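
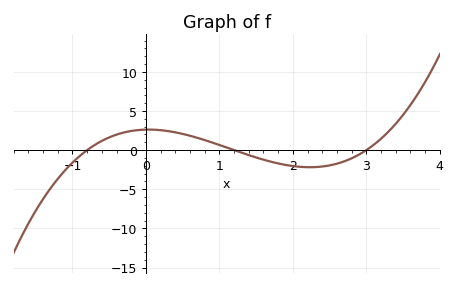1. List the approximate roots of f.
-0.8, 1.2, 3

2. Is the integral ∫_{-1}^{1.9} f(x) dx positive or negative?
positive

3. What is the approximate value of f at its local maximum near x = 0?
2.5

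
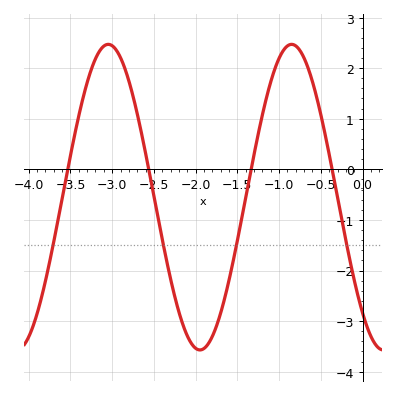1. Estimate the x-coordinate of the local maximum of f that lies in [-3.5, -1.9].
-3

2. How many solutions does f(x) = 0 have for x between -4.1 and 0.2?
4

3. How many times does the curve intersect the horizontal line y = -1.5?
4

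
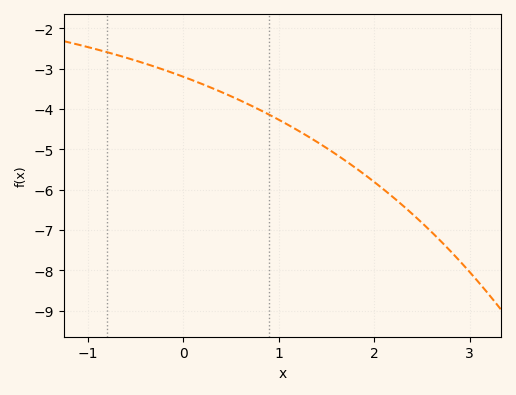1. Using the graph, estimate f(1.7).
-5.3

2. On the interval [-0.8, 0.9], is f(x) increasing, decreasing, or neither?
decreasing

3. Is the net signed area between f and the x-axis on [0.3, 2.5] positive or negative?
negative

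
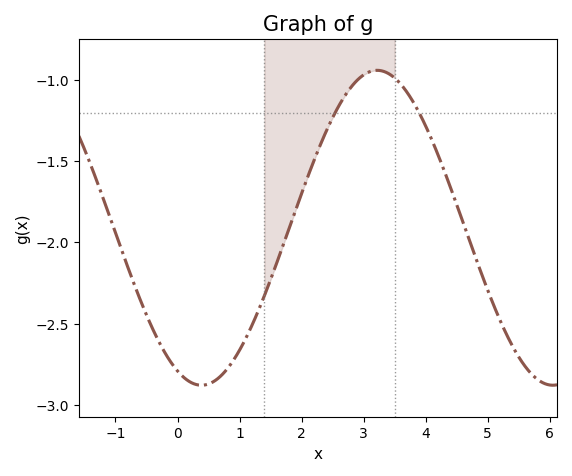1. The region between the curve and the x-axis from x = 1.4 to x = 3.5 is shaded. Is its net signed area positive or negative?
negative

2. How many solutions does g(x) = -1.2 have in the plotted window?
2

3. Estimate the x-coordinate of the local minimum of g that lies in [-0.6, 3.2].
0.387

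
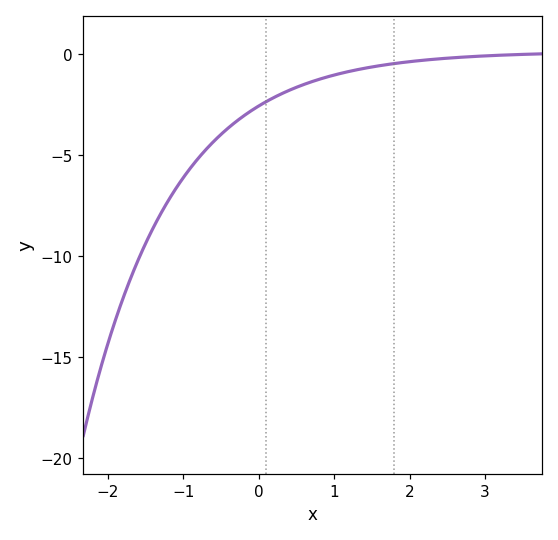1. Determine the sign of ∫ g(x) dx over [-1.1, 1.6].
negative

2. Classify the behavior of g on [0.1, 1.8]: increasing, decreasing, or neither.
increasing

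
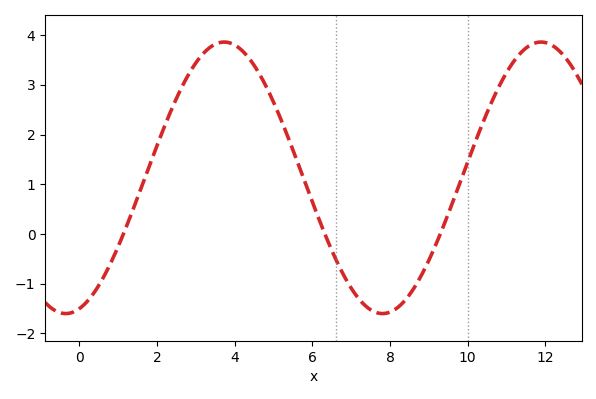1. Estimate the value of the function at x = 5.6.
1.5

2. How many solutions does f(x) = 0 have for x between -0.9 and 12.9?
3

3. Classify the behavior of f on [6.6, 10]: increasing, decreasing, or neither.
neither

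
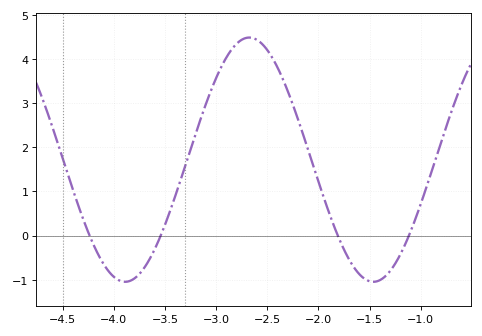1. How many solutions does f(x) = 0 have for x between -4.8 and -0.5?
4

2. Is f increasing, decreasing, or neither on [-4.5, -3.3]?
neither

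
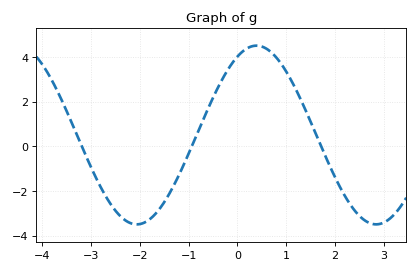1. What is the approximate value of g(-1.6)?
-2.8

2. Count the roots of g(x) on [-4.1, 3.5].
3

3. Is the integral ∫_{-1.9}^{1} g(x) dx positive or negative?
positive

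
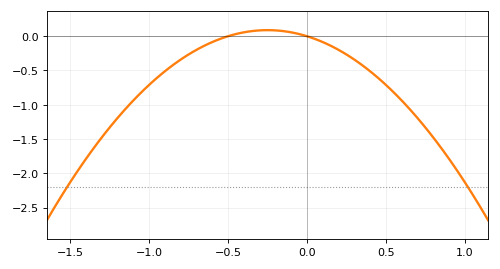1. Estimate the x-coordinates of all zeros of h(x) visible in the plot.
-0.5, 0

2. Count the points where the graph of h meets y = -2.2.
2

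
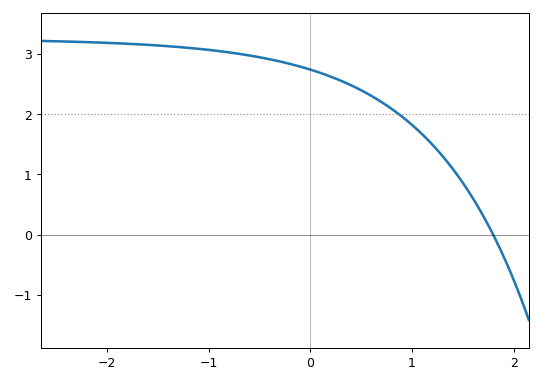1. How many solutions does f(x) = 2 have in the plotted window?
1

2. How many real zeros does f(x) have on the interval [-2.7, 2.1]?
1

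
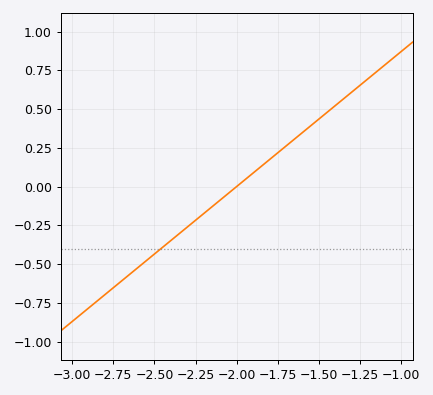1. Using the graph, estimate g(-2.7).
-0.609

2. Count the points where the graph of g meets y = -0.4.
1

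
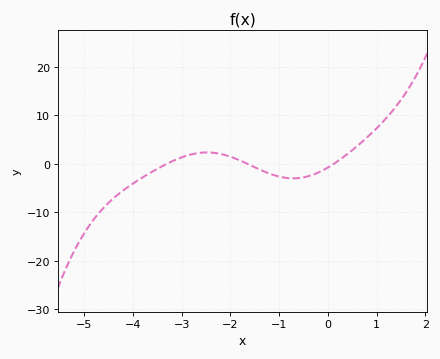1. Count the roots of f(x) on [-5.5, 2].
3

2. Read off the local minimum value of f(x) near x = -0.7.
-3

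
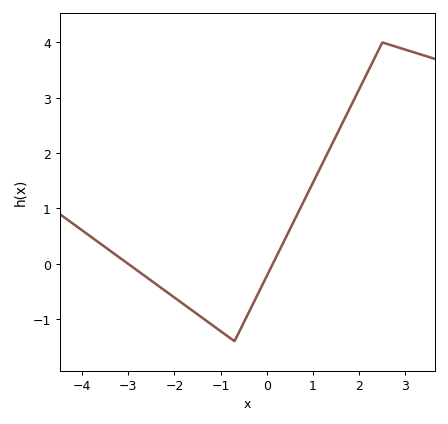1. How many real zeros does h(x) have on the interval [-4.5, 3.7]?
2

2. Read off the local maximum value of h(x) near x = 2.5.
4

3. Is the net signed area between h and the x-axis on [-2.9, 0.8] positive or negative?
negative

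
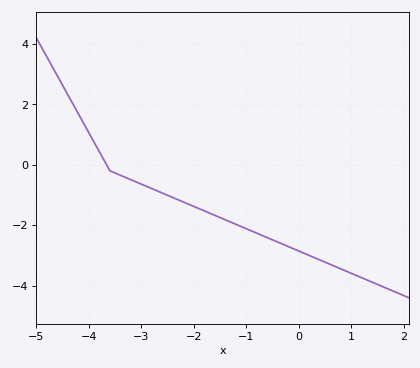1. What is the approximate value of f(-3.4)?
-0.348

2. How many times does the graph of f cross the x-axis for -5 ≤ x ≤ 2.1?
1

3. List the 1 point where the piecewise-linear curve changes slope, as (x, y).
(-3.6, -0.2)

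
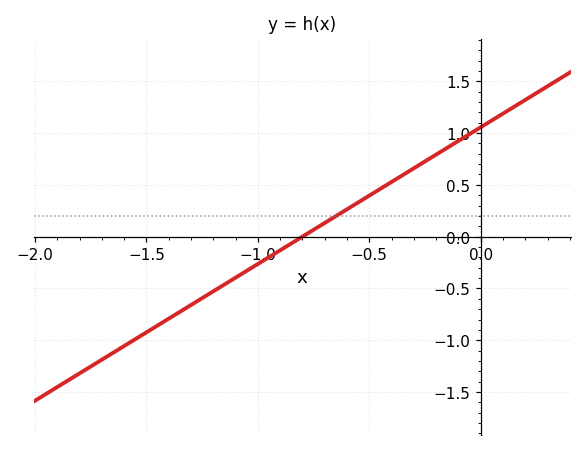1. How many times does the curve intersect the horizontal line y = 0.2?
1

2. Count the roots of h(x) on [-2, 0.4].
1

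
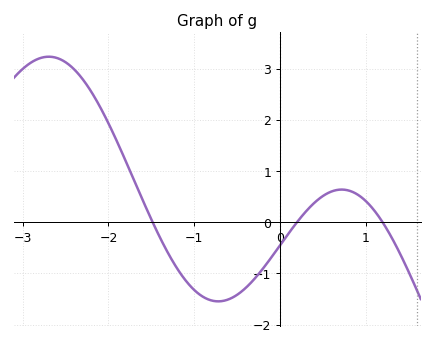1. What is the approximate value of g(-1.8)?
1.2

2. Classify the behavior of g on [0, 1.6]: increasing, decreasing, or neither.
neither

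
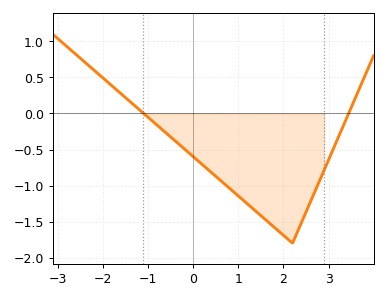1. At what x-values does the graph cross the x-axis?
-1.1, 3.4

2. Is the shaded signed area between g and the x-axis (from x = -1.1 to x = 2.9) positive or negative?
negative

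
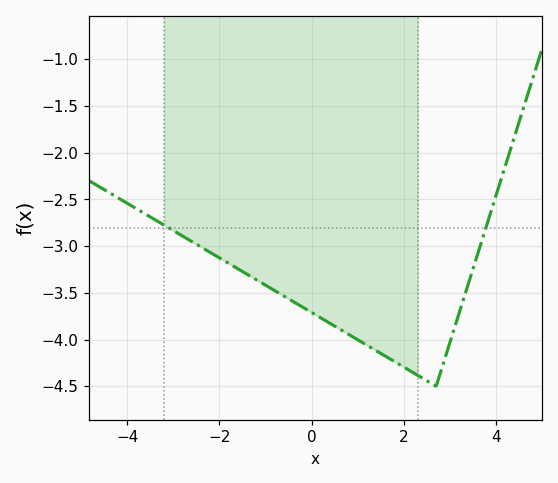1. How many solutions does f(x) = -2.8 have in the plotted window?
2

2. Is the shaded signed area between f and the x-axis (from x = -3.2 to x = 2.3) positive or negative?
negative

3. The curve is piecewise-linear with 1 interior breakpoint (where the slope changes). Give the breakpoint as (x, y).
(2.7, -4.5)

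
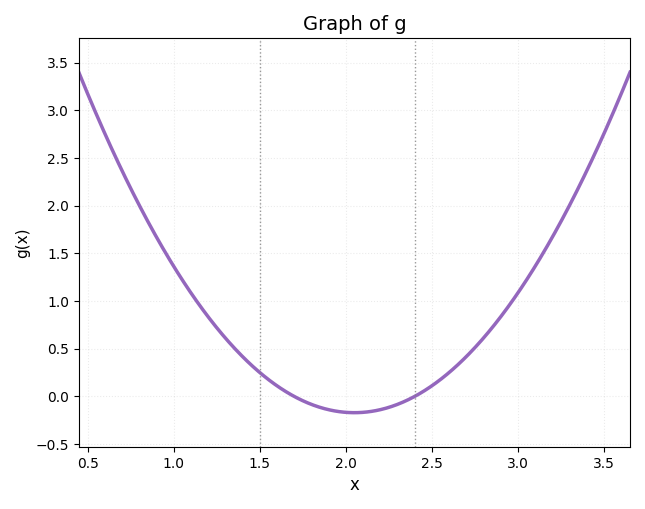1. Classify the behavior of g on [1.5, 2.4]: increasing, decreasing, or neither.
neither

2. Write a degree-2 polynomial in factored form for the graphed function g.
y = 1.39(x - 1.7)(x - 2.4)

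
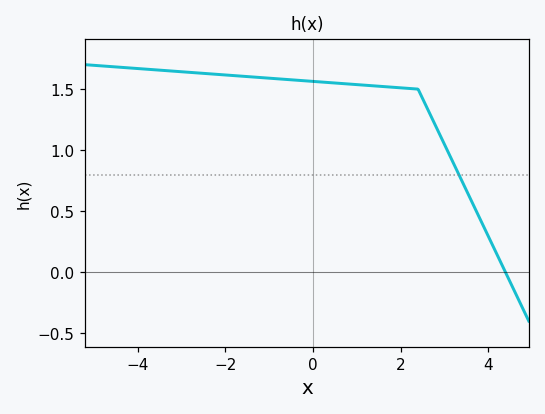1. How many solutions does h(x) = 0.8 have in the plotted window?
1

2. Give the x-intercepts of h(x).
4.39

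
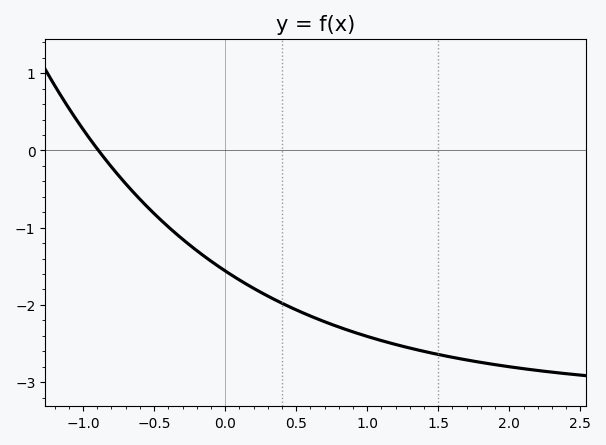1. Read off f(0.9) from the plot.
-2.35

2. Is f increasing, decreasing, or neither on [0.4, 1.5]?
decreasing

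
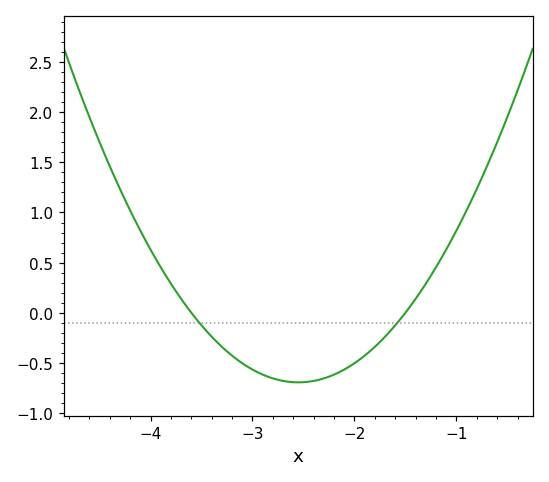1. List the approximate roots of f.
-3.6, -1.5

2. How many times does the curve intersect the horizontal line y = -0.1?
2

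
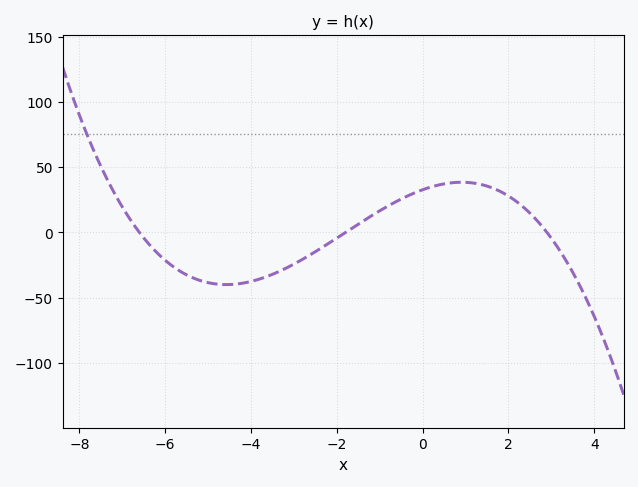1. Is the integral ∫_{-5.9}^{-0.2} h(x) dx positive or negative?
negative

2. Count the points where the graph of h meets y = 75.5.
1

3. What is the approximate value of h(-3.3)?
-30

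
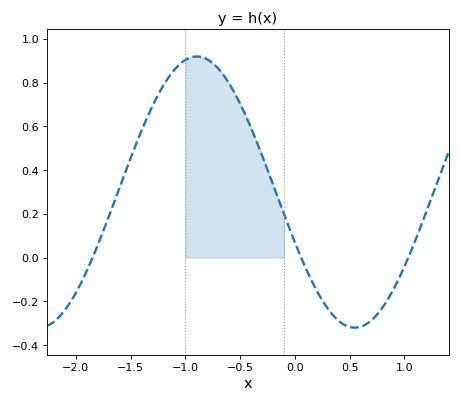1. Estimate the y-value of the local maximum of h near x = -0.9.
0.92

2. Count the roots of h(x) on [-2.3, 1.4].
3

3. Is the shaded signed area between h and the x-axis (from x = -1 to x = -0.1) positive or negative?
positive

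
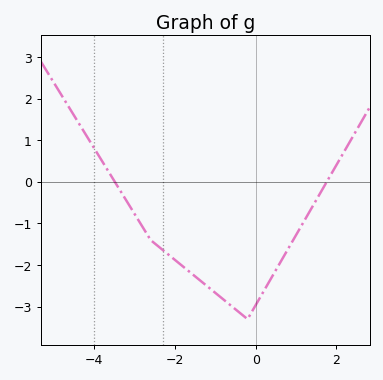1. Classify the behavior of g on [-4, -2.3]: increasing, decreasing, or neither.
decreasing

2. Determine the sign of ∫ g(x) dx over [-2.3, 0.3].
negative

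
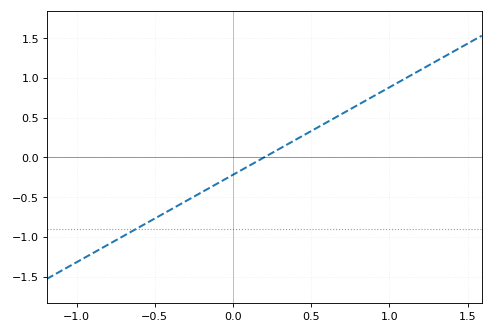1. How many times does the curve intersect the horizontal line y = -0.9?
1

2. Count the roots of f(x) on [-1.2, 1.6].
1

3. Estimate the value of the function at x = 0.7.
0.55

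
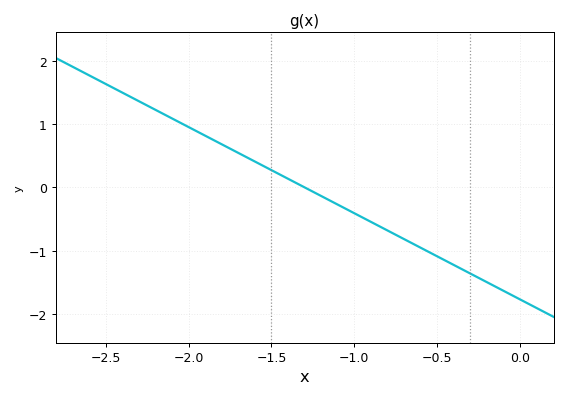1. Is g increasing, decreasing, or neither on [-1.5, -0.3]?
decreasing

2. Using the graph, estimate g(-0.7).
-0.8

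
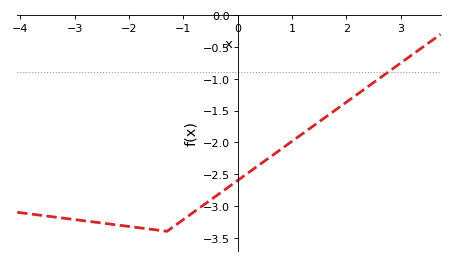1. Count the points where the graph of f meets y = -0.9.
1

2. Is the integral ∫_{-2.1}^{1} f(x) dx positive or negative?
negative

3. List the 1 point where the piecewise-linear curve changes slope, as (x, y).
(-1.3, -3.4)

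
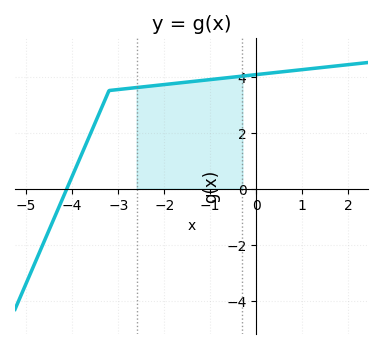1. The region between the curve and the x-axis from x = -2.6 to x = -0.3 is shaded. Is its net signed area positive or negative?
positive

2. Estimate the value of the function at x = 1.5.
4.4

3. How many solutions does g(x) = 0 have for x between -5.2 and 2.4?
1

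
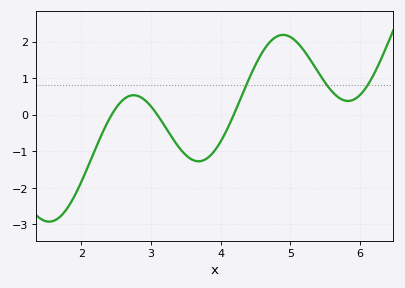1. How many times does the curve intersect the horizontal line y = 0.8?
3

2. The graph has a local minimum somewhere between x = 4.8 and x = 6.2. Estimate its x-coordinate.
5.8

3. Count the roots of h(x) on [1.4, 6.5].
3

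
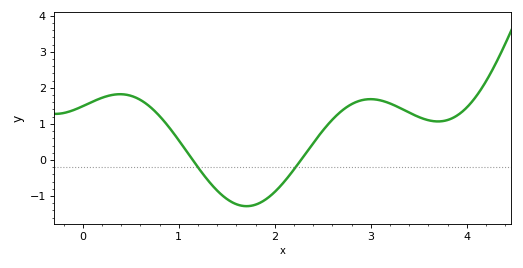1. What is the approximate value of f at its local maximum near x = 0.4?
1.82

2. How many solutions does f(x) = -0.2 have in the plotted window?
2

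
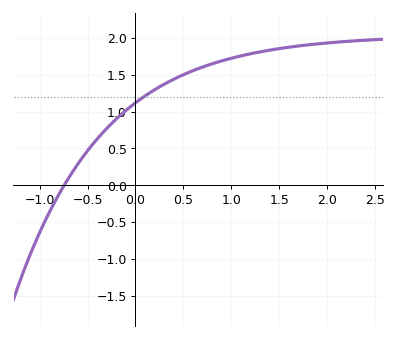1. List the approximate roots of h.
-0.744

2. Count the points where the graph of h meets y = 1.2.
1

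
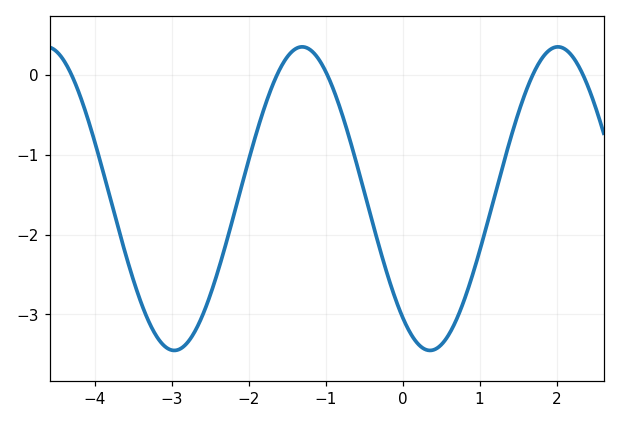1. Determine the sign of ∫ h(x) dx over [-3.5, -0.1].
negative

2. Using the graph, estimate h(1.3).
-1.1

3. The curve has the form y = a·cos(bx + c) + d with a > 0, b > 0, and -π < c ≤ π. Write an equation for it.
y = 1.9cos(1.9x + 2.5) - 1.55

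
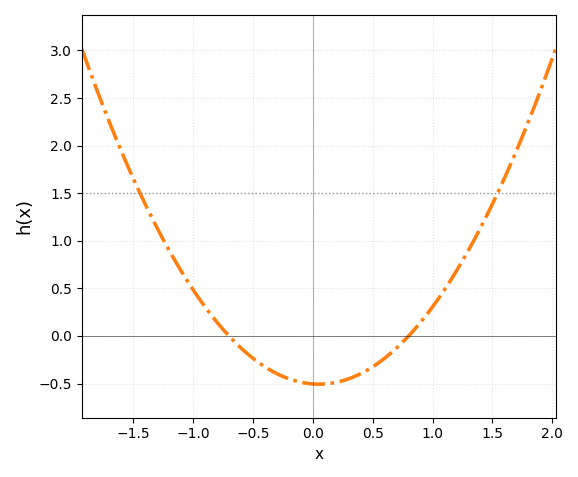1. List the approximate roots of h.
-0.7, 0.8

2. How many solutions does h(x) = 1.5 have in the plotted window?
2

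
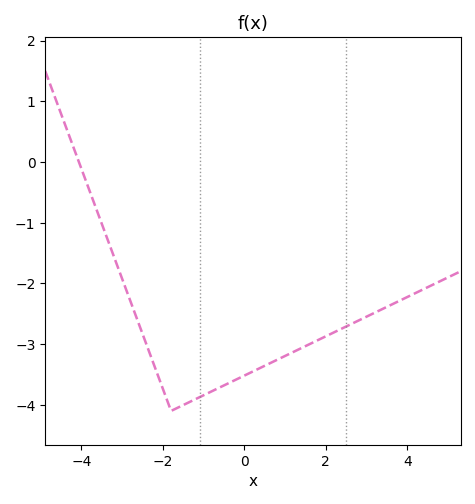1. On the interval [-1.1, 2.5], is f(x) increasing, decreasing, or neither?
increasing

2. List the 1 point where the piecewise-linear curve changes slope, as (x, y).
(-1.8, -4.1)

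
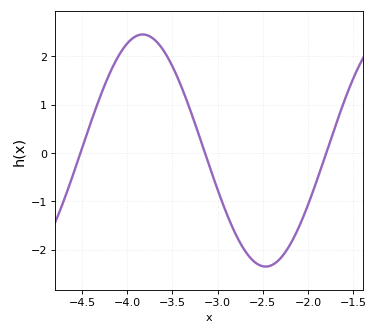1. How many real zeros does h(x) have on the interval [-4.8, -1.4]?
3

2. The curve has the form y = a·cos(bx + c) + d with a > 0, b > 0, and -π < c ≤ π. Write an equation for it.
y = 2.4cos(2.3x + 2.6) + 0.05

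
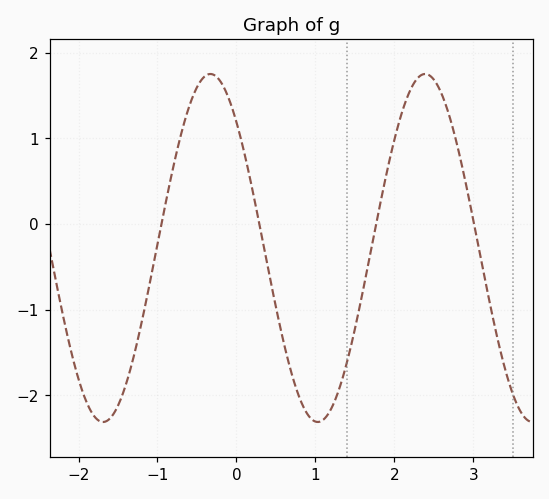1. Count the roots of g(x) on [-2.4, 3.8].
4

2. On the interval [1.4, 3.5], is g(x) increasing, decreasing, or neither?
neither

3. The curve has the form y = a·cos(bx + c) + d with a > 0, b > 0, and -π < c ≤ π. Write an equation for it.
y = 2.03cos(2.3x + 0.76) - 0.28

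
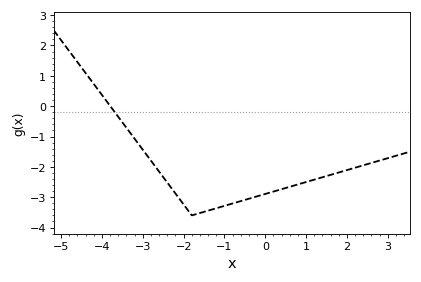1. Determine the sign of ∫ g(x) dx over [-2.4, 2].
negative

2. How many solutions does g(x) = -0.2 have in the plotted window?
1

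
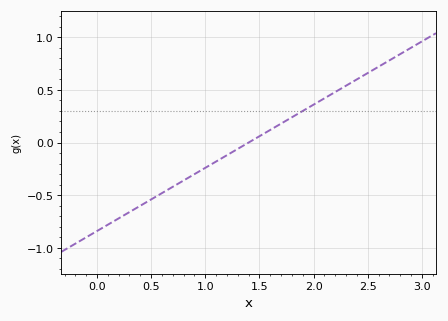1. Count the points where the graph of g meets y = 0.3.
1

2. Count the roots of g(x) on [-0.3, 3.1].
1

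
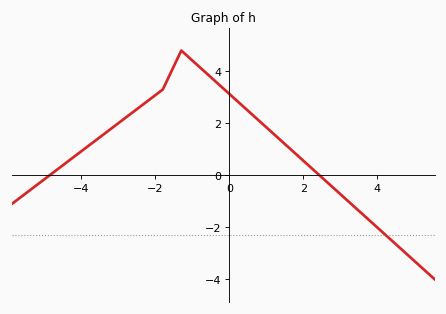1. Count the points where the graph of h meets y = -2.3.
1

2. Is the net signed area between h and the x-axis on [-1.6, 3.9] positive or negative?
positive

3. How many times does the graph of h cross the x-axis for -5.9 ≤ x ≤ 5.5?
2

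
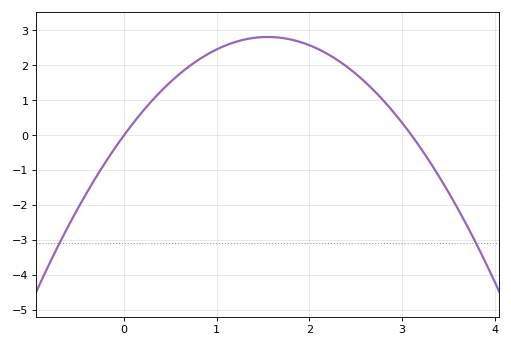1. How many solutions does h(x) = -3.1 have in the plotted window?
2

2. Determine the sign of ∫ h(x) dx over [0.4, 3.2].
positive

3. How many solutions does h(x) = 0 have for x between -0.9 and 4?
2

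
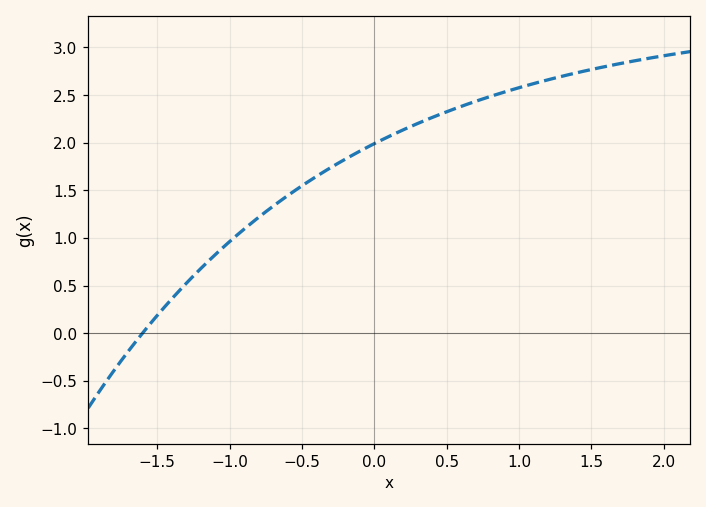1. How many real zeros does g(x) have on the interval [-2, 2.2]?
1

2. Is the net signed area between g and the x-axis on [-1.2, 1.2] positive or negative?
positive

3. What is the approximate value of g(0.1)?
2.05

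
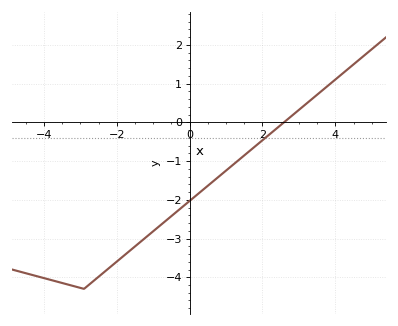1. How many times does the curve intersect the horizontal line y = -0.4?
1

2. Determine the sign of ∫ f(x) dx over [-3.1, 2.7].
negative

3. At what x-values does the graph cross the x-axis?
2.6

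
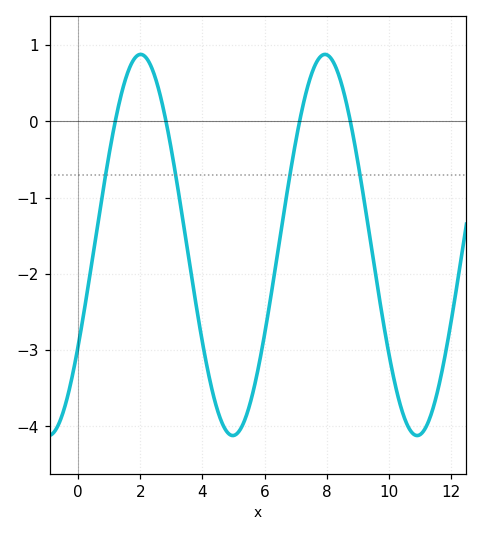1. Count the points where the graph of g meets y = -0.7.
4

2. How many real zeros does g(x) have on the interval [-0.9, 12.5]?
4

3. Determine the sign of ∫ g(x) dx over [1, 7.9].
negative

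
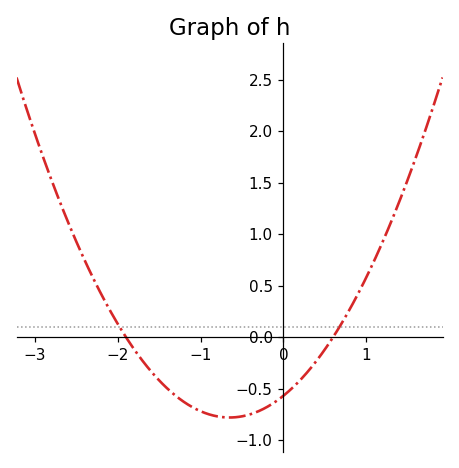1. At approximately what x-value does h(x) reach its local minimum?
-0.65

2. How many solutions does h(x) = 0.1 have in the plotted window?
2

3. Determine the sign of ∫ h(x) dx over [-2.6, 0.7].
negative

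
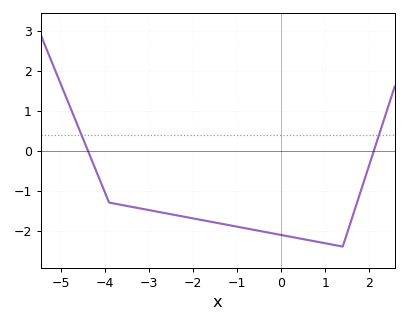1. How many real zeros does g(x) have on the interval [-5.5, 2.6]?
2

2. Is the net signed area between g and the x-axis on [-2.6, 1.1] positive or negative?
negative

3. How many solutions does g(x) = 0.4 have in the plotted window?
2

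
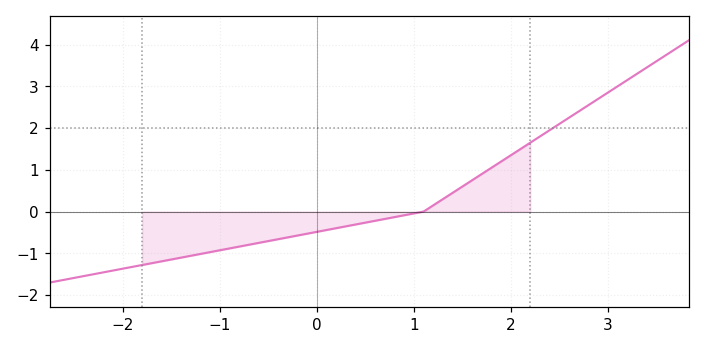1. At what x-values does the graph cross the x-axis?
1.1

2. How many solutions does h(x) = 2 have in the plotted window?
1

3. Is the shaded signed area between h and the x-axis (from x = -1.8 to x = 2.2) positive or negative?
negative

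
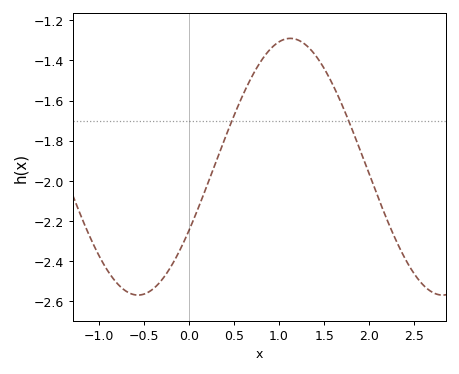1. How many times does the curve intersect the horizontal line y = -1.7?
2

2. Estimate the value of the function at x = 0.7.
-1.48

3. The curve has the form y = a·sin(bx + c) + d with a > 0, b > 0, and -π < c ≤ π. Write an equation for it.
y = 0.64sin(1.9x - 0.52) - 1.93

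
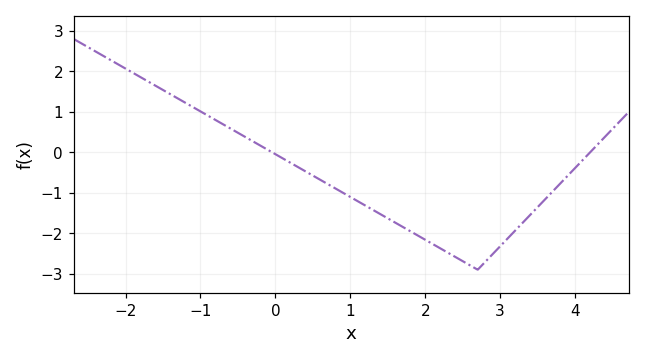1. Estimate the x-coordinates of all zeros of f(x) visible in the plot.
0, 4.2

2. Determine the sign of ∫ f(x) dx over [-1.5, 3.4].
negative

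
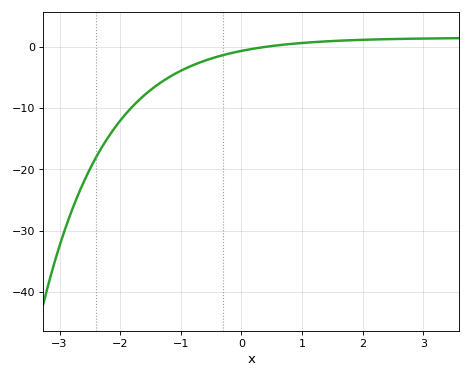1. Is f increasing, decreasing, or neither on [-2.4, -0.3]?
increasing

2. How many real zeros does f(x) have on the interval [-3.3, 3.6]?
1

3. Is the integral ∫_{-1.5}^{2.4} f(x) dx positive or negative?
negative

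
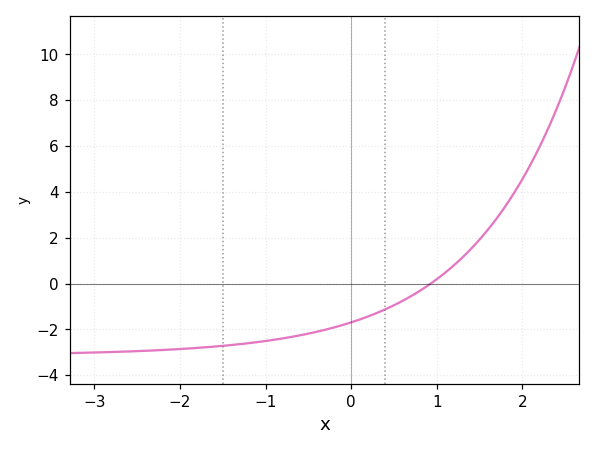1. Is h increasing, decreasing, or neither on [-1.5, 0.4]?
increasing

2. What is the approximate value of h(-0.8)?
-2.4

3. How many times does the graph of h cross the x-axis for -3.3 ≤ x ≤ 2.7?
1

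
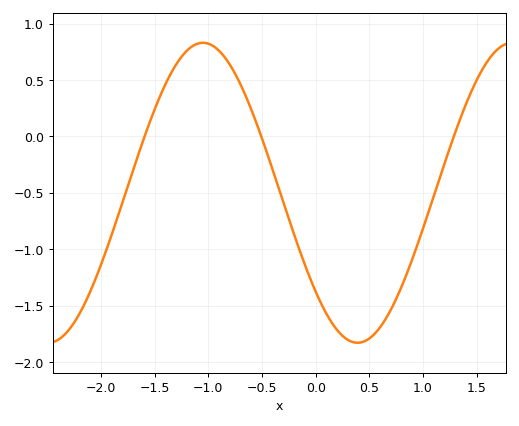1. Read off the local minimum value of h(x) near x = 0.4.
-1.83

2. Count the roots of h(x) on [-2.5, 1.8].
3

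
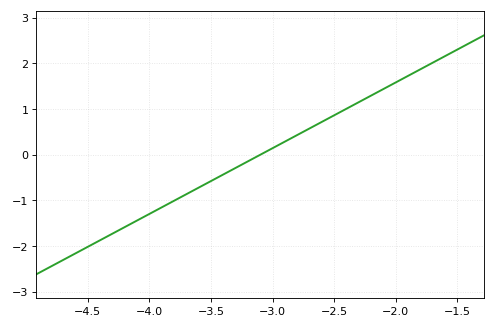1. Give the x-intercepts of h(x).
-3.1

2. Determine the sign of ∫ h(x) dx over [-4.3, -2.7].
negative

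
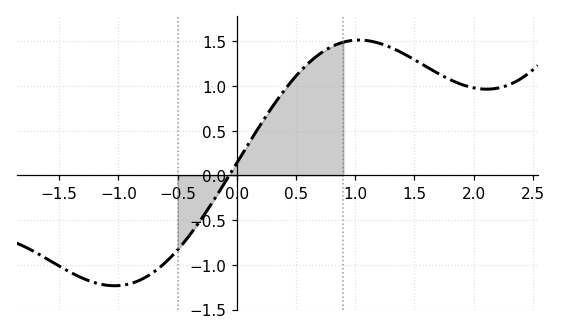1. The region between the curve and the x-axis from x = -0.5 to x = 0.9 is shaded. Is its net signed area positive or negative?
positive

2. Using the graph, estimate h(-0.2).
-0.3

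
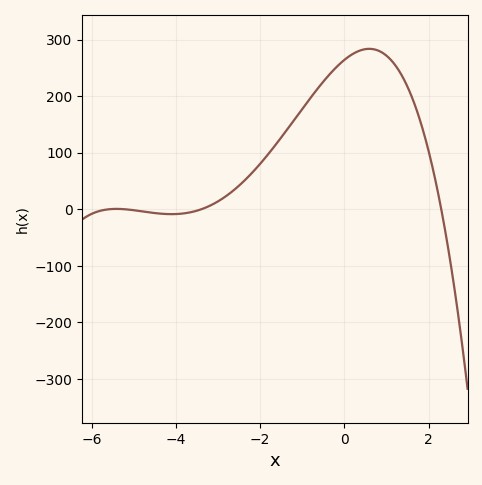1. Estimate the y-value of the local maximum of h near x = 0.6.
280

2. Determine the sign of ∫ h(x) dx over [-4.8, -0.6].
positive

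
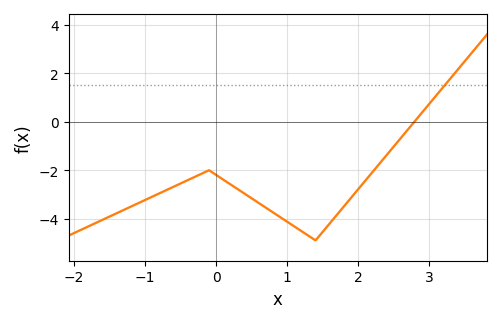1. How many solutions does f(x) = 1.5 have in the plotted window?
1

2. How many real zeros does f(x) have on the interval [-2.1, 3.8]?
1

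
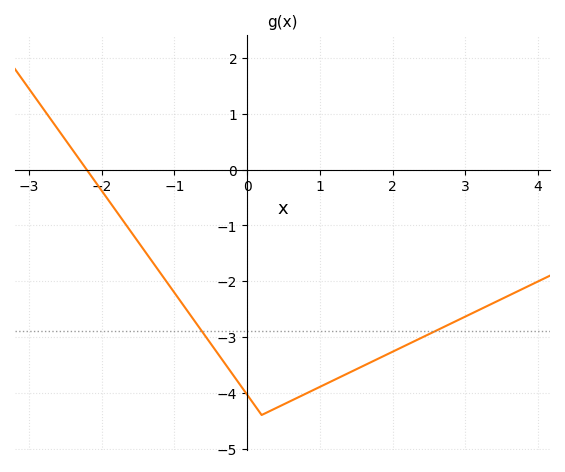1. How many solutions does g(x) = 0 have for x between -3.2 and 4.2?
1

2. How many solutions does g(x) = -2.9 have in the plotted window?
2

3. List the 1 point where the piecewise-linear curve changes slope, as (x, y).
(0.2, -4.4)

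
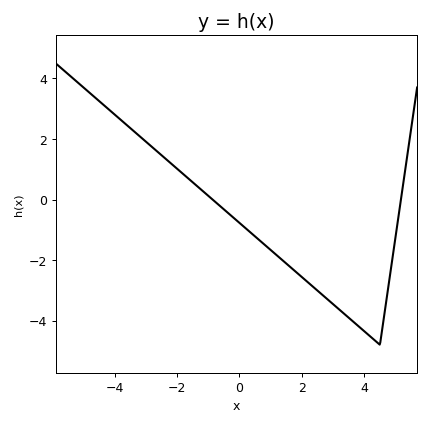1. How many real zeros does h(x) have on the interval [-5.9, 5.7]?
2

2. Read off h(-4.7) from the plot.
3.4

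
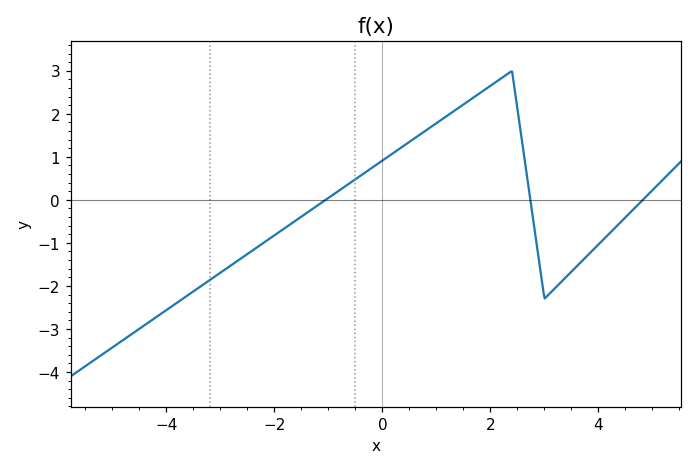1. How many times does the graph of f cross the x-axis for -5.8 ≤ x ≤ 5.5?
3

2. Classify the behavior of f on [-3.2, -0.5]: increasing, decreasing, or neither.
increasing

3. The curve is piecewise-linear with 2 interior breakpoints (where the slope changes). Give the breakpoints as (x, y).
(2.4, 3); (3, -2.3)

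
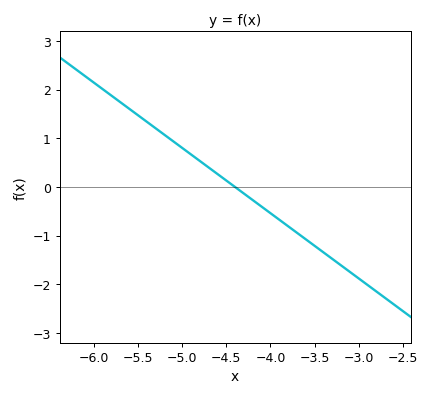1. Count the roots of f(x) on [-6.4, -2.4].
1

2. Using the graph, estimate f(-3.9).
-0.7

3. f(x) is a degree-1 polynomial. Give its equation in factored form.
y = -1.34(x + 4.4)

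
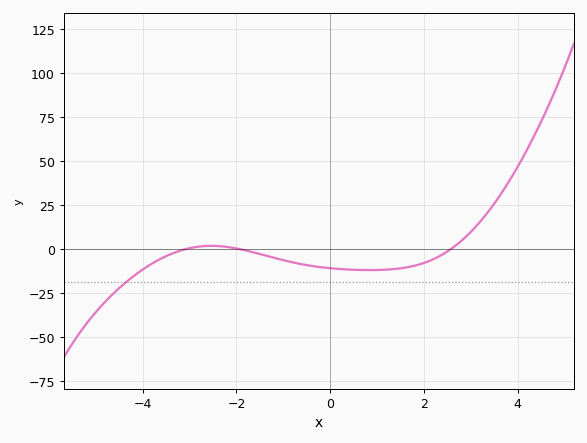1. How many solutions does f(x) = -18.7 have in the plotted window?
1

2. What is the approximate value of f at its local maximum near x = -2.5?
1.97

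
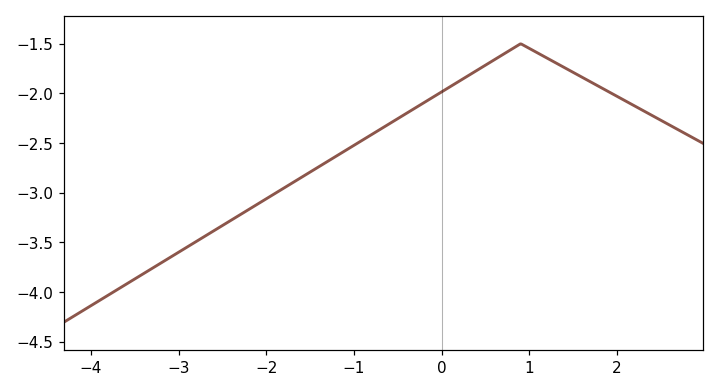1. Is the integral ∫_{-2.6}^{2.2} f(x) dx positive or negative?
negative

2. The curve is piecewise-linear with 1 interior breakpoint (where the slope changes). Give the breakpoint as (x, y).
(0.9, -1.5)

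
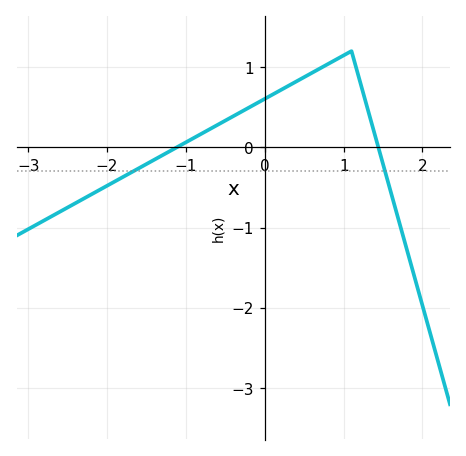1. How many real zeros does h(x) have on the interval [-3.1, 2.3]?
2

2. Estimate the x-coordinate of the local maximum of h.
1.1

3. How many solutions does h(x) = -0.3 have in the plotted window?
2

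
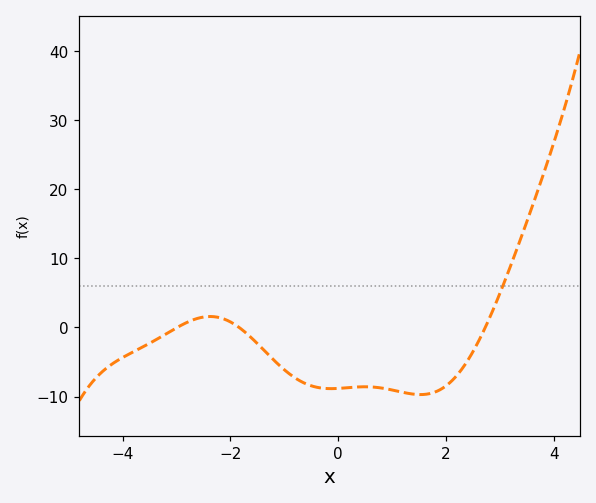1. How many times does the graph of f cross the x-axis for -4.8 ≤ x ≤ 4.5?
3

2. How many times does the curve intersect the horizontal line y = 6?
1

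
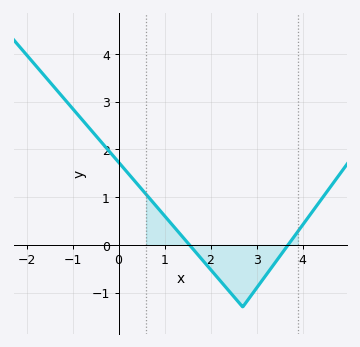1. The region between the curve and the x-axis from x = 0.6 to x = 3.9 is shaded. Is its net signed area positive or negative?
negative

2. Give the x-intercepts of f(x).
1.5, 3.7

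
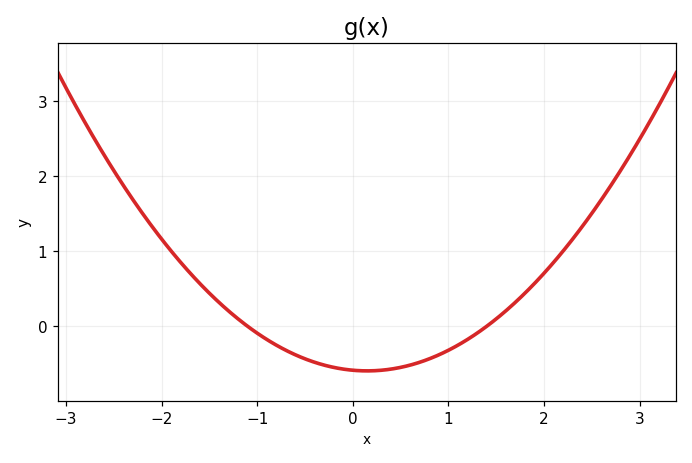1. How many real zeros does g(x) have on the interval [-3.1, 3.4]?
2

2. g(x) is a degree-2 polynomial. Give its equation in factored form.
y = 0.38(x + 1.1)(x - 1.4)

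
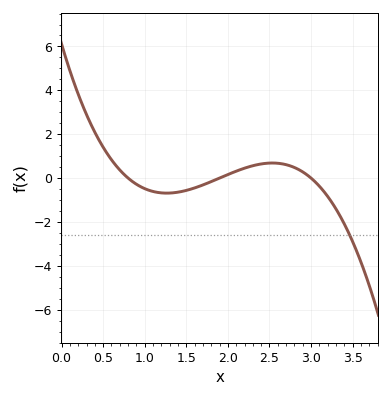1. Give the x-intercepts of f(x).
0.8, 1.9, 3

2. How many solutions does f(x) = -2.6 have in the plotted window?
1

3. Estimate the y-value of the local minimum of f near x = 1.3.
-0.686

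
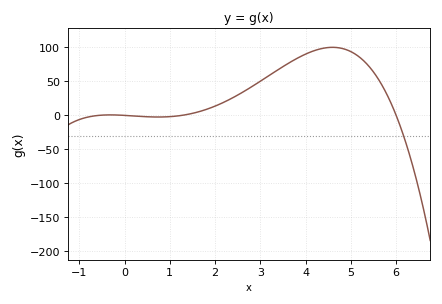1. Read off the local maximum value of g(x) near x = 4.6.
100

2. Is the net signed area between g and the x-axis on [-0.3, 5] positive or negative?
positive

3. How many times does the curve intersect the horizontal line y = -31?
1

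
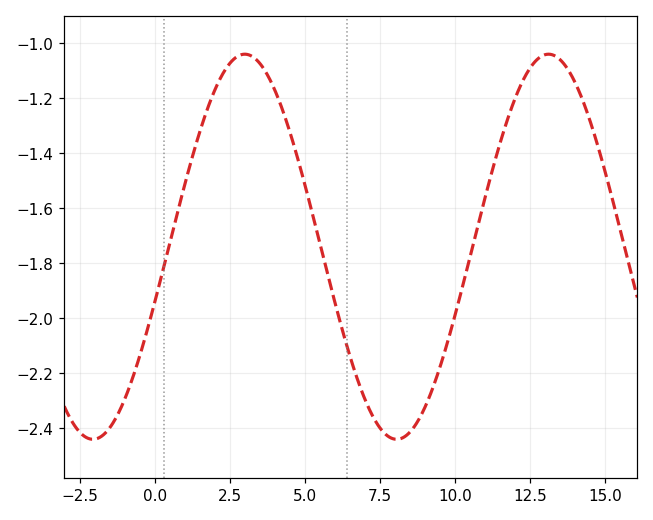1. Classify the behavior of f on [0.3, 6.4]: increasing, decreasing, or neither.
neither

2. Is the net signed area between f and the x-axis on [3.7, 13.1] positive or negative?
negative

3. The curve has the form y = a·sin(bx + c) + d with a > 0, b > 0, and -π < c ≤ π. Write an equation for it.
y = 0.7sin(0.62x - 0.282) - 1.74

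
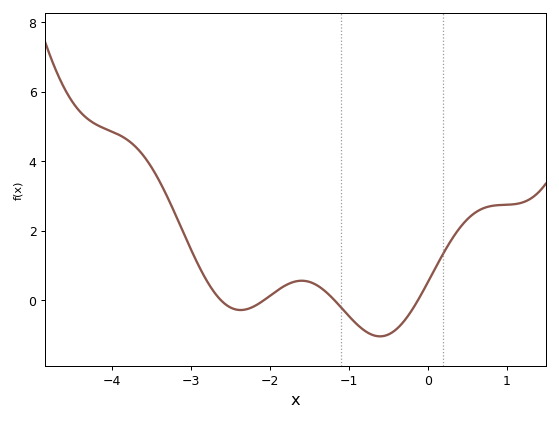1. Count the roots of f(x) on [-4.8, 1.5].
4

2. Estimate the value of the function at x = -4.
4.86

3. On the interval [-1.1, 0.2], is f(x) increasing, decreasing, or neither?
neither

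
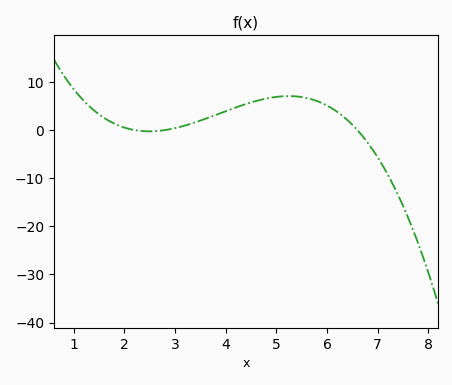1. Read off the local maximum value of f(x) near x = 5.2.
7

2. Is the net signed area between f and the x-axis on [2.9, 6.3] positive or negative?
positive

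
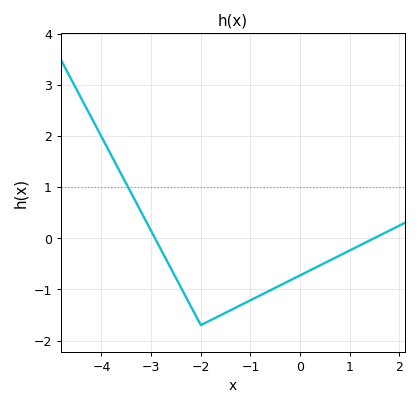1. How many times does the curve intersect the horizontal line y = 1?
1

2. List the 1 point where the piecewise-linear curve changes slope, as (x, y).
(-2, -1.7)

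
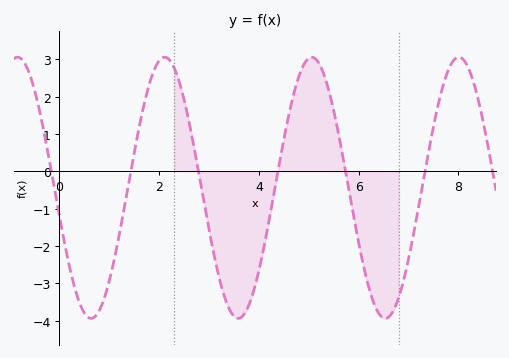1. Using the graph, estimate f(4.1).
-2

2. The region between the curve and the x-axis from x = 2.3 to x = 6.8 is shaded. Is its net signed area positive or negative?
negative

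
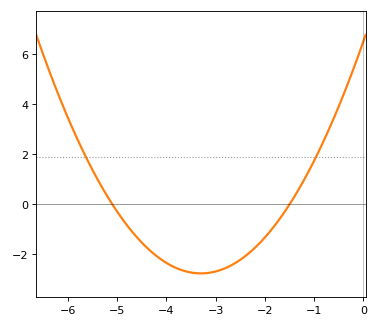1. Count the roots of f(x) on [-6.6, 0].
2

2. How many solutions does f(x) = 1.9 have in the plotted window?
2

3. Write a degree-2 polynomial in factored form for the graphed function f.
y = 0.85(x + 5.1)(x + 1.5)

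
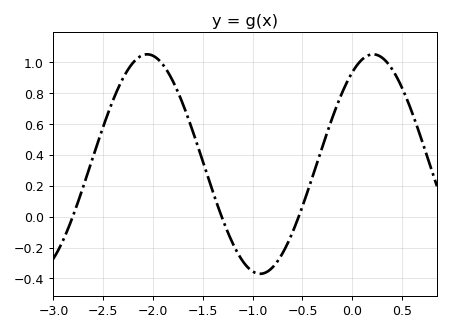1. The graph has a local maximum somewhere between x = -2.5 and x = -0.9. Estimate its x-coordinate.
-2.1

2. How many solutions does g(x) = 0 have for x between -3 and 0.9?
3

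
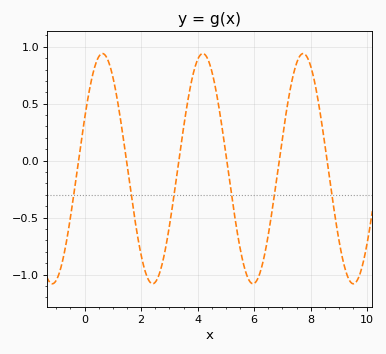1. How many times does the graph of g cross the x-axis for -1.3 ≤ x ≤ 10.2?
6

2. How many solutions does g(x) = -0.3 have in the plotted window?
6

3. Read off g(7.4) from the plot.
0.77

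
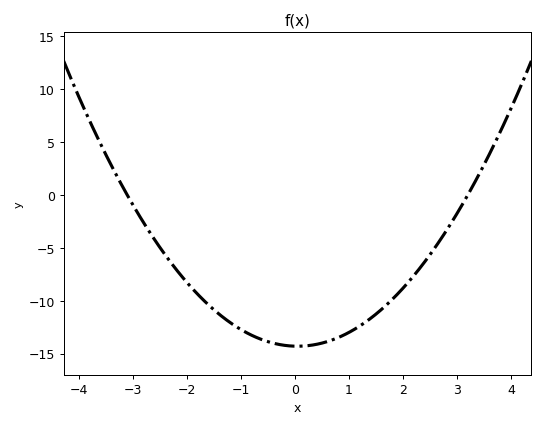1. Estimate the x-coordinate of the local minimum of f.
0.05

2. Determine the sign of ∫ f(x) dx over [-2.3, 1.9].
negative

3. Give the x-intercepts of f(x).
-3.1, 3.2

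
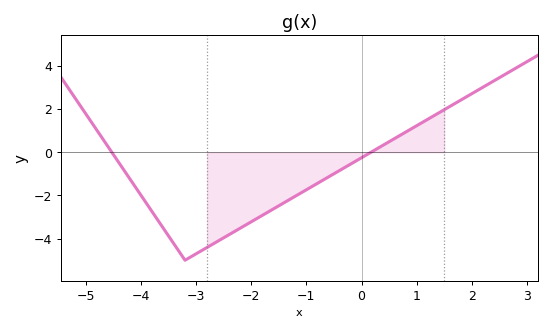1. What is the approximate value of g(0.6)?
0.639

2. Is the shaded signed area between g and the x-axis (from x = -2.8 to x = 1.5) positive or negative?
negative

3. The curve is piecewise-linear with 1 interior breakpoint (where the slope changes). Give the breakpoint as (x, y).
(-3.2, -5)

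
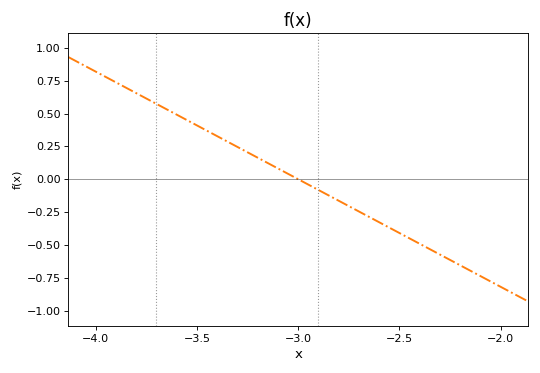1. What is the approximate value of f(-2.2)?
-0.65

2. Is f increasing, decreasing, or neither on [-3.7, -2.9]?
decreasing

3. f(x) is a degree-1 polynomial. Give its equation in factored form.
y = -0.82(x + 3)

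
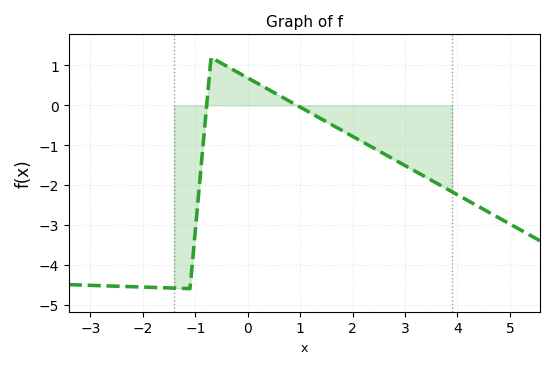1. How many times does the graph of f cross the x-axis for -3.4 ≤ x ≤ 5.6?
2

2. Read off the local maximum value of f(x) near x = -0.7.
1.2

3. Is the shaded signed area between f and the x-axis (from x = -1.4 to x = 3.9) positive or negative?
negative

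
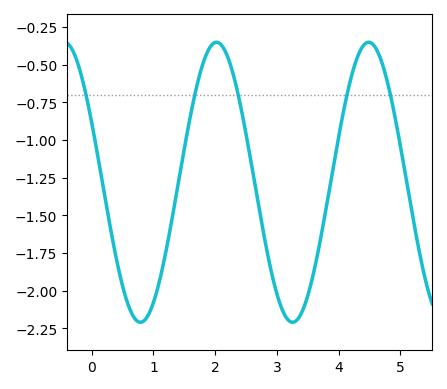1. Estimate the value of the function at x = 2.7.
-1.45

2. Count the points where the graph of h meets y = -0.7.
5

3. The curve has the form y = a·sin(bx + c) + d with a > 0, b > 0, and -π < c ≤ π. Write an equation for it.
y = 0.93sin(2.5x + 2.7) - 1.28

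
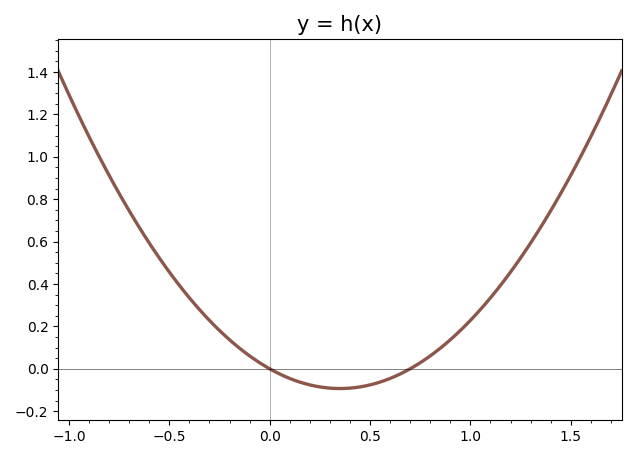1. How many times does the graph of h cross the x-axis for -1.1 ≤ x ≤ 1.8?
2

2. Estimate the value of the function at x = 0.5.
-0.08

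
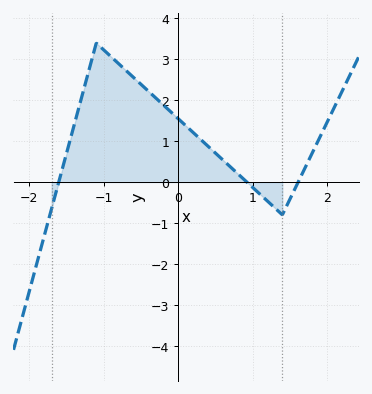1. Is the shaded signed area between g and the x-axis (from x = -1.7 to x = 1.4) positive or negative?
positive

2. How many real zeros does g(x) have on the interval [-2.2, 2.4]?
3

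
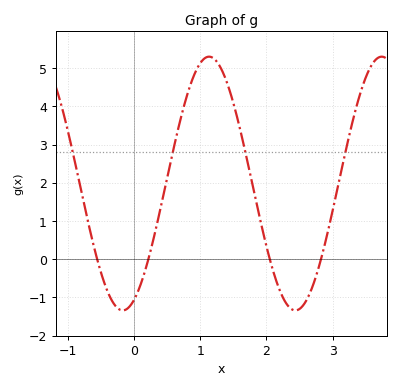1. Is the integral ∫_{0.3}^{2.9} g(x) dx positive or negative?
positive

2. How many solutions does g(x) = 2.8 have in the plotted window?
4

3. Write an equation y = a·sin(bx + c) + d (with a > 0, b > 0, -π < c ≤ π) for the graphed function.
y = 3.32sin(2.4x - 1.2) + 1.98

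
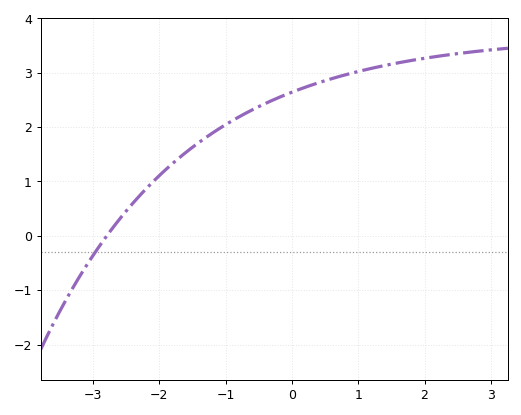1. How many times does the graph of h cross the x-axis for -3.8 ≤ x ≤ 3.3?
1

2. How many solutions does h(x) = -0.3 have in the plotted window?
1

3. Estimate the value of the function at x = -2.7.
0.2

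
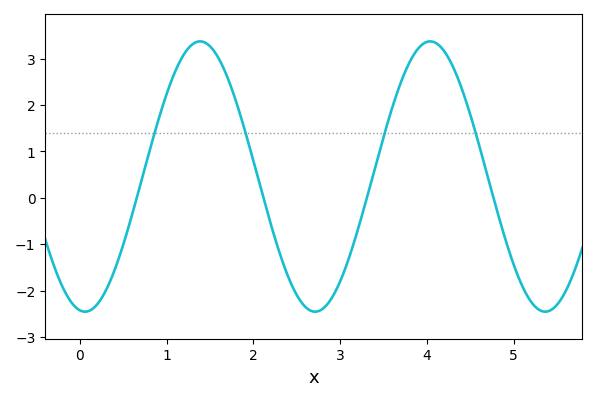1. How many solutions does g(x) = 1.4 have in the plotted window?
4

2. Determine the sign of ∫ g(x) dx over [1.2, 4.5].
positive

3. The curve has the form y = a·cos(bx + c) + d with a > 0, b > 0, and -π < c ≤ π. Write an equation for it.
y = 2.91cos(2.4x + 3) + 0.46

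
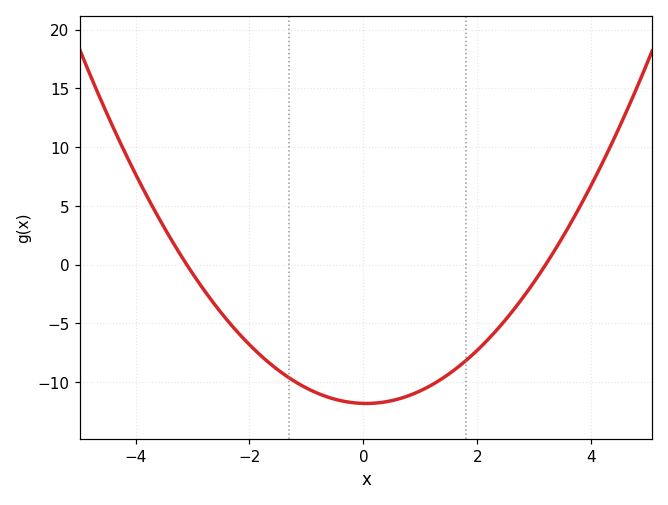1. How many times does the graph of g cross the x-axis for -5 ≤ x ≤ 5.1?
2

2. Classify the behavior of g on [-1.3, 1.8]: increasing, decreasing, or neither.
neither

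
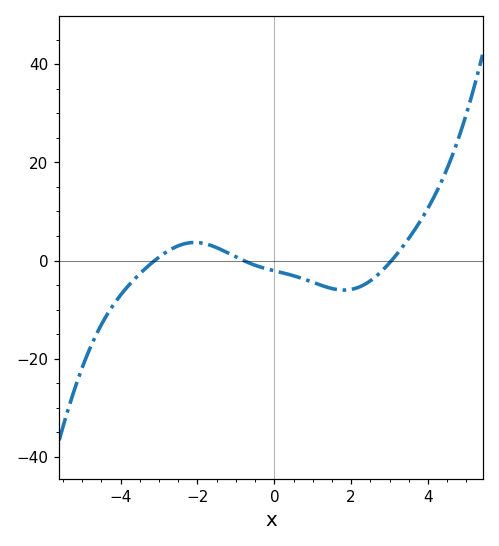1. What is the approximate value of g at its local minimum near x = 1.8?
-6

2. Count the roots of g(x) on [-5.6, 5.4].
3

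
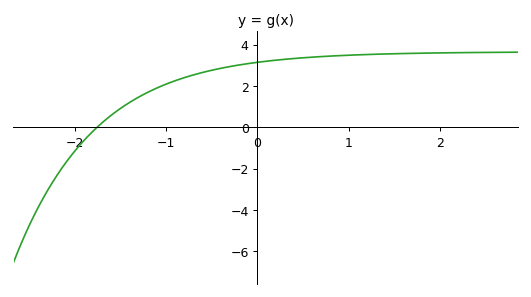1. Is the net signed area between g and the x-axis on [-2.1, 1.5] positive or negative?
positive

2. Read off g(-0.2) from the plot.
3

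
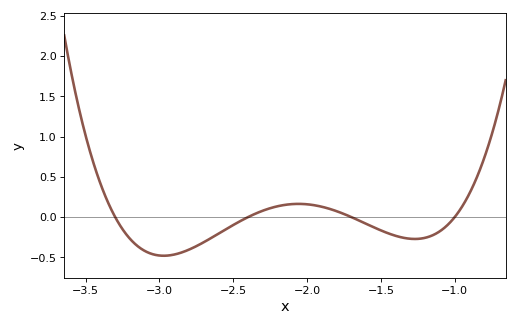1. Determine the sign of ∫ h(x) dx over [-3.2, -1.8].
negative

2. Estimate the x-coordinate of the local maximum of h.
-2.05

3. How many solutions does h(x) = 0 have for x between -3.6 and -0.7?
4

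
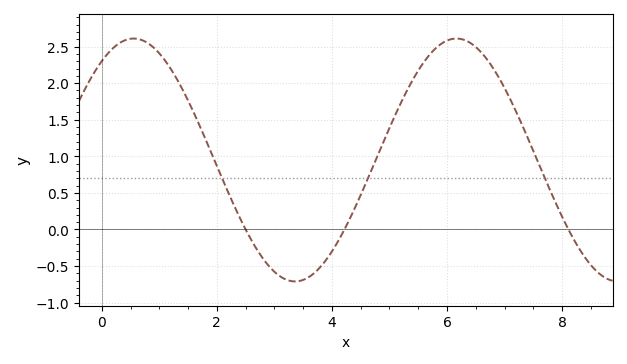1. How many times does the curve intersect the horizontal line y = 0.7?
3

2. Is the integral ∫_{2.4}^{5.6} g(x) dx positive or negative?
positive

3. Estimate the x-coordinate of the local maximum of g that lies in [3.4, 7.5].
6.2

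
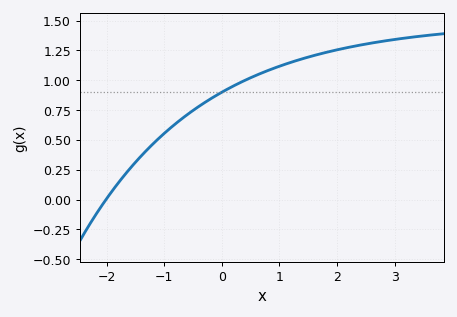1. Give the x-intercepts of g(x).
-2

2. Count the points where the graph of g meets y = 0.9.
1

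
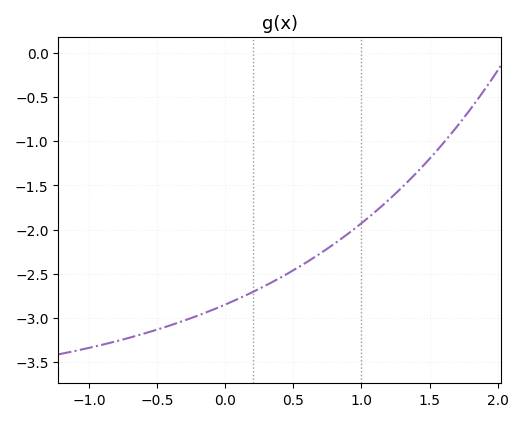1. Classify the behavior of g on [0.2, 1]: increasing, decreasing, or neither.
increasing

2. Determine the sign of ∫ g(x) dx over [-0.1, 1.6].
negative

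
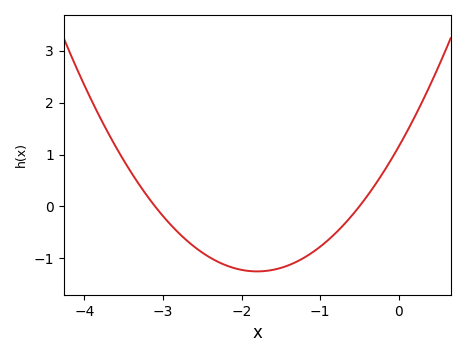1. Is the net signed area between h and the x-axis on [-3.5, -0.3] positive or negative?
negative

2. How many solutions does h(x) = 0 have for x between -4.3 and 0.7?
2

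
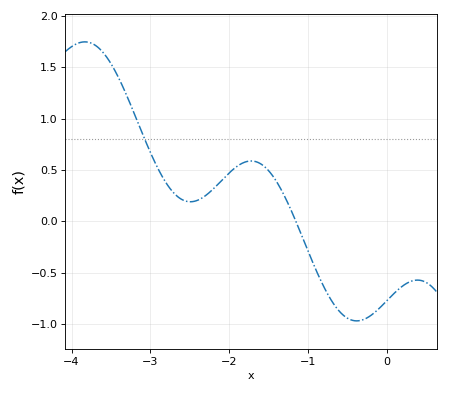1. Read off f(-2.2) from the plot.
0.3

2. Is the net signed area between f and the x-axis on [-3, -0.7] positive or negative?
positive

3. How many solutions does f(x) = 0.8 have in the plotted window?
1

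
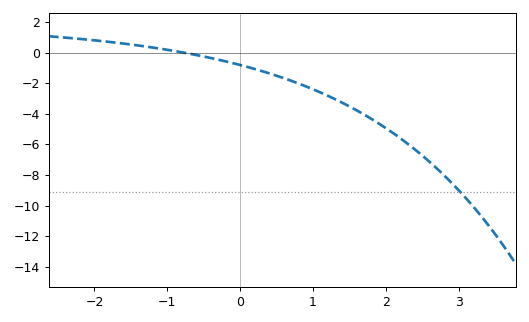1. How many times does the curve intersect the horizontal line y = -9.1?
1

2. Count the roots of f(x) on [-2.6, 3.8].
1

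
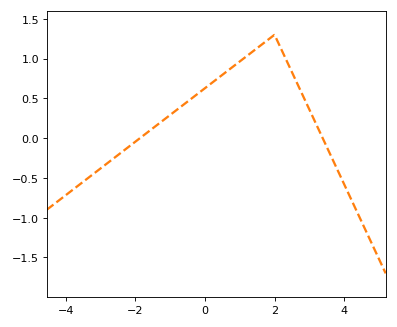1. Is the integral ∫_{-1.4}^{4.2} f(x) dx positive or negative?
positive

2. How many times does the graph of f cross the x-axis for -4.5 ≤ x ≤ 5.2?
2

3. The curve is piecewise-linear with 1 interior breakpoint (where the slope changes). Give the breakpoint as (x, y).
(2, 1.3)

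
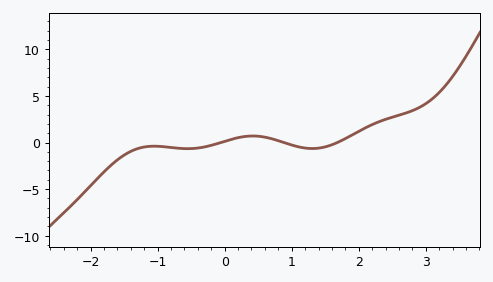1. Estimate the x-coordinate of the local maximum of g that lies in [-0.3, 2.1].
0.4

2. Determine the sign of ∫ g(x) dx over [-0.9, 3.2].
positive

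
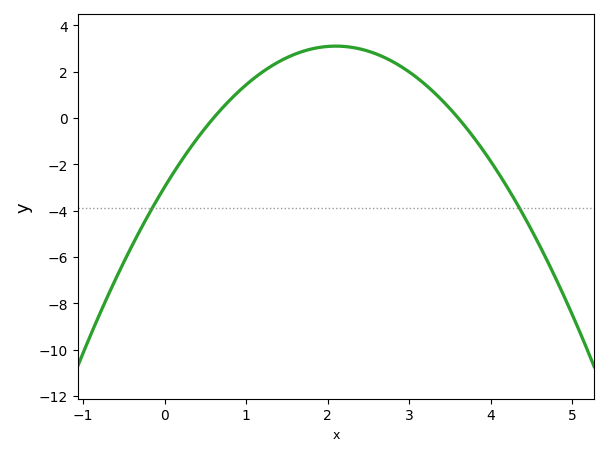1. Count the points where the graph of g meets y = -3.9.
2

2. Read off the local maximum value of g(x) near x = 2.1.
3.1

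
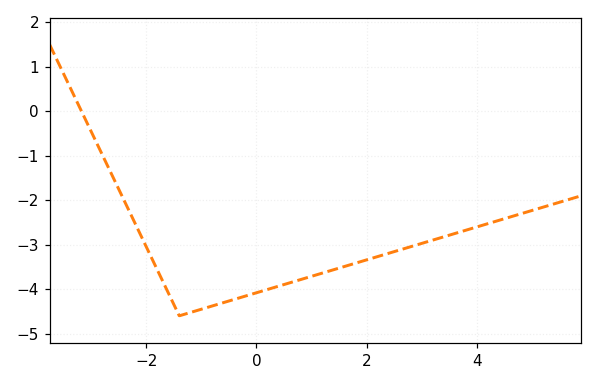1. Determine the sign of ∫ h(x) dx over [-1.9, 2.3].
negative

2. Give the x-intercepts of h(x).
-3.17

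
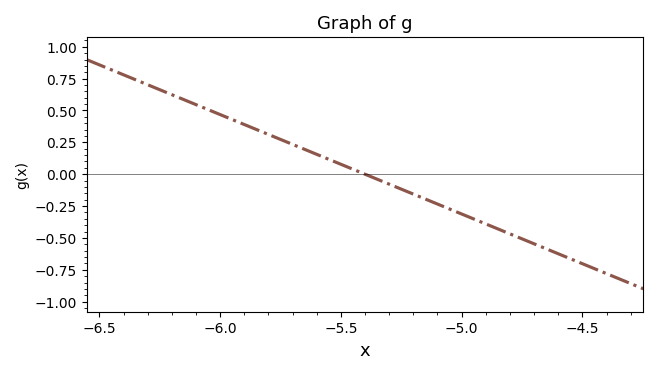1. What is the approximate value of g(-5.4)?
0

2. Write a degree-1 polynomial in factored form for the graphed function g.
y = -0.78(x + 5.4)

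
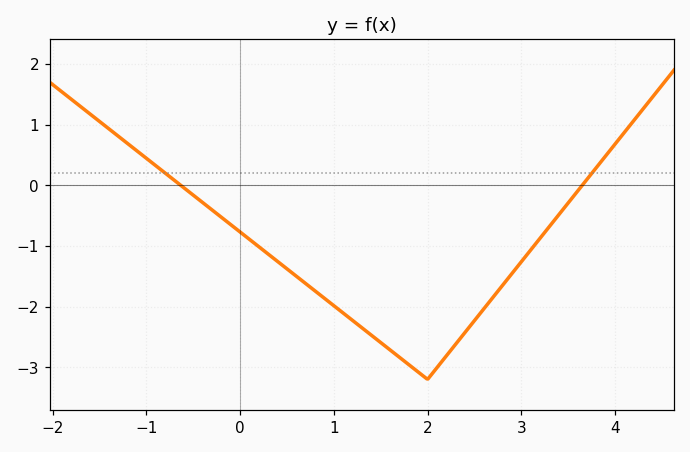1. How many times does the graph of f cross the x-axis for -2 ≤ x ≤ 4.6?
2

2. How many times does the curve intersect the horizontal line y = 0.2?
2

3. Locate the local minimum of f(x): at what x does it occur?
2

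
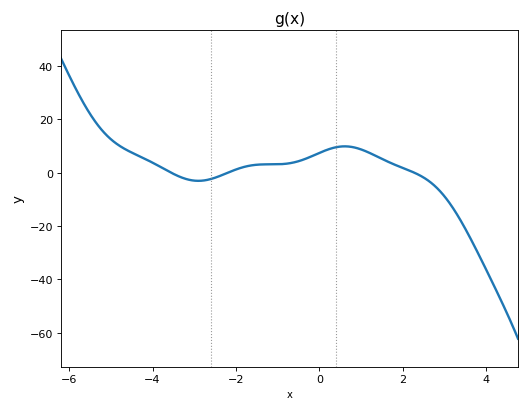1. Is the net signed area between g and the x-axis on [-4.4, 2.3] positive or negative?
positive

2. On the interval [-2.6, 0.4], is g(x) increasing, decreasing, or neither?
neither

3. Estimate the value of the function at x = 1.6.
4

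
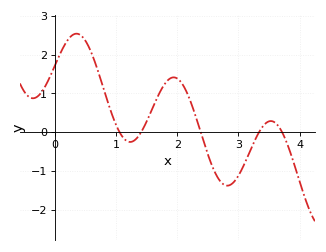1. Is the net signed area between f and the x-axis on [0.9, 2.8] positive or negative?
positive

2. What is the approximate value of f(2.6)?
-1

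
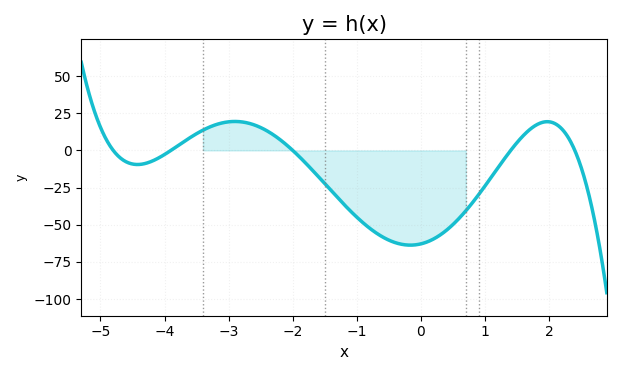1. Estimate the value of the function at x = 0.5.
-49.8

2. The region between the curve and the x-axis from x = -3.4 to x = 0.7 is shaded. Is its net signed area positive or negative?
negative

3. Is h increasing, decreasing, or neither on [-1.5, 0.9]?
neither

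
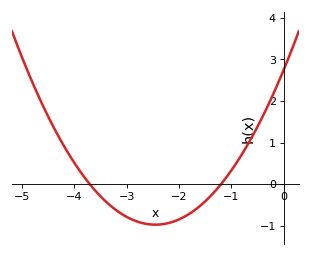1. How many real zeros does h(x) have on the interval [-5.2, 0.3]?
2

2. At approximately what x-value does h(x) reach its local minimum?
-2.4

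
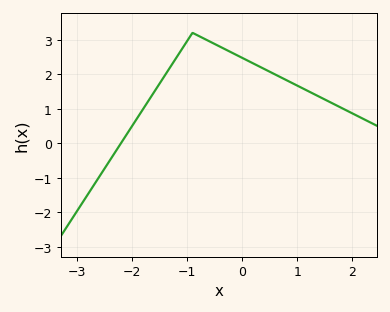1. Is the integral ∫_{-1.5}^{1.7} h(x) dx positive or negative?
positive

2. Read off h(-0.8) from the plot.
3.12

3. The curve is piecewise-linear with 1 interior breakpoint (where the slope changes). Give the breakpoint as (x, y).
(-0.9, 3.2)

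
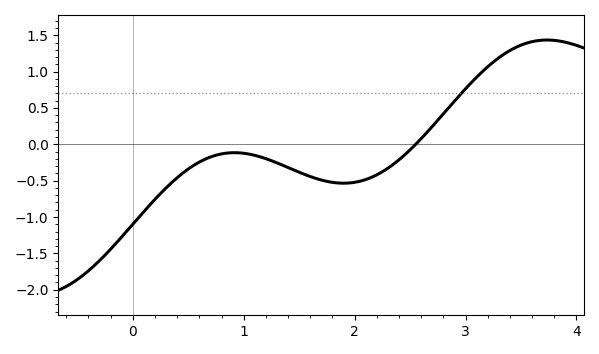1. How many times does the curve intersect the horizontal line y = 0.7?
1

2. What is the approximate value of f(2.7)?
0.25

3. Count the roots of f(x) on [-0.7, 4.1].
1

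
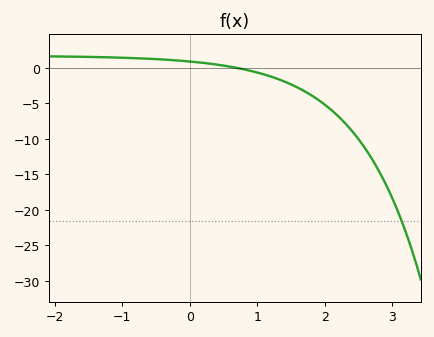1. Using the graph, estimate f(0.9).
-0.422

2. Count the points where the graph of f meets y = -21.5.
1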